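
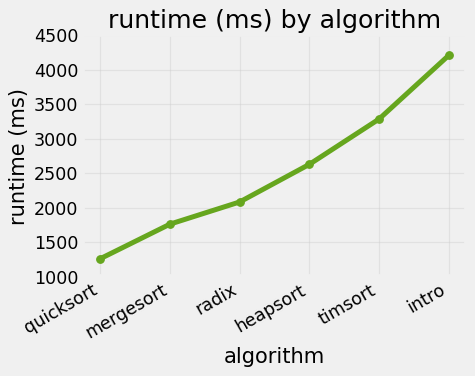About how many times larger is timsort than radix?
≈ 1.75×

timsort ≈ 3500, radix ≈ 2000; 3500/2000 ≈ 1.75.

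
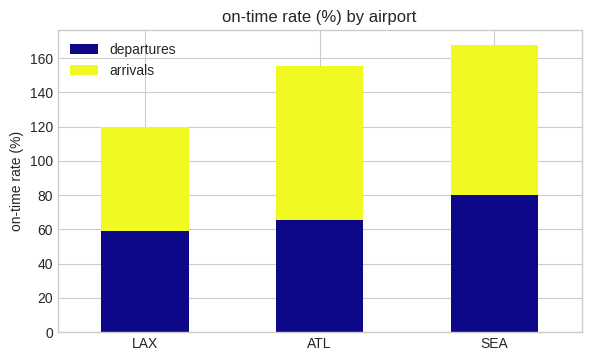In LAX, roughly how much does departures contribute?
departures top ≈ 60, bottom ≈ 0; segment ≈ 60.

≈ 60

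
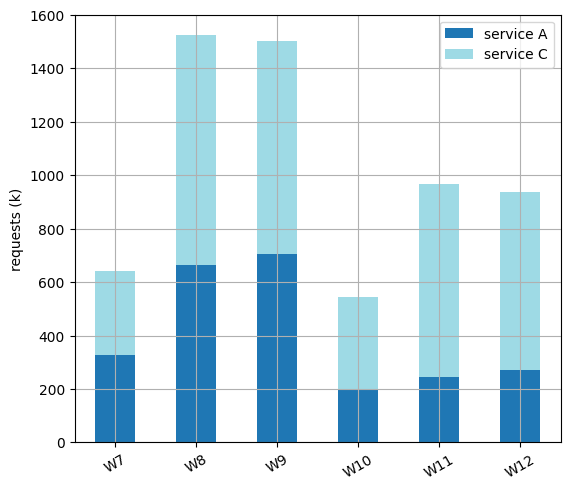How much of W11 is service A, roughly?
service A top ≈ 200, bottom ≈ 0; segment ≈ 200.

≈ 200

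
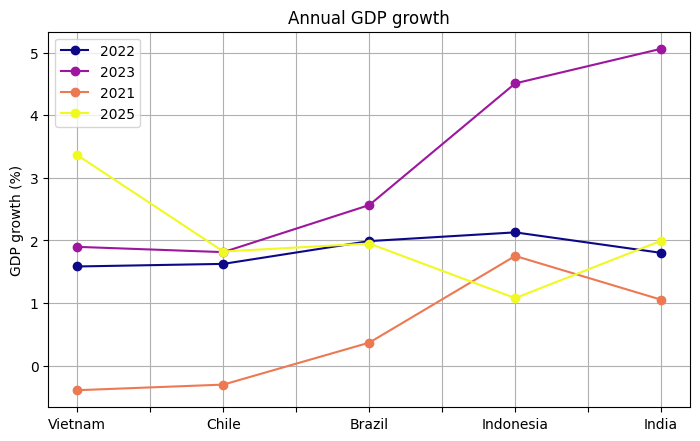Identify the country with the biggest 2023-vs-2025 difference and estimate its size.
Indonesia: 2023 ≈ 4.5, 2025 ≈ 1.0 → gap ≈ 3.5. Next-largest (India) is only ≈ 3.0.

Indonesia, ≈ 3.5 %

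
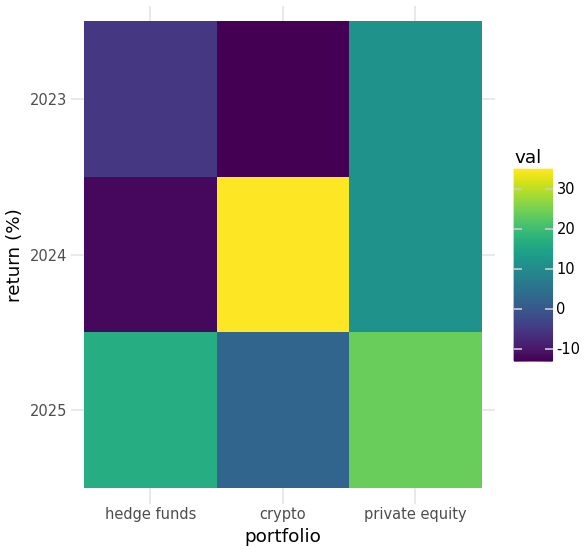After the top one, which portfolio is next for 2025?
hedge funds

Top 3 for 2025: private equity ≈ 25, hedge funds ≈ 15, crypto ≈ 0.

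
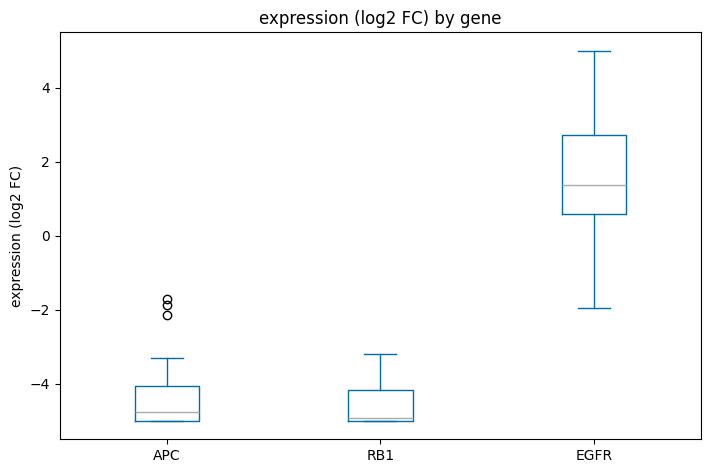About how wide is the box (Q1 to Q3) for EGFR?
Q3 ≈ 3, Q1 ≈ 1; IQR ≈ 2.

≈ 2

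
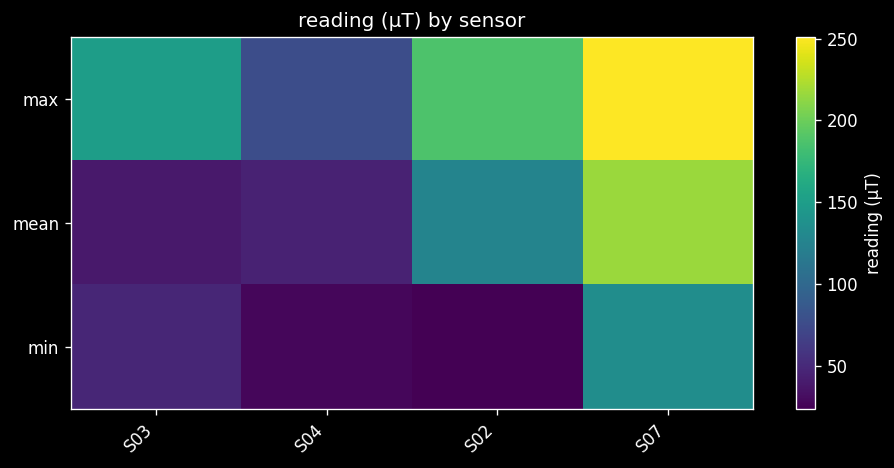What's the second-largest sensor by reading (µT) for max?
S02

Top 3 for max: S07 ≈ 260, S02 ≈ 180, S03 ≈ 140.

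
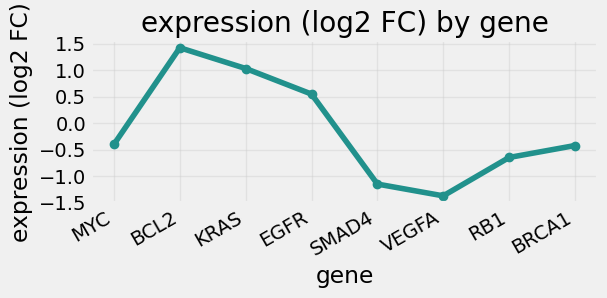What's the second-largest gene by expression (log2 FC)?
Top 3: BCL2 ≈ 1.5, KRAS ≈ 1.0, EGFR ≈ 0.5.

KRAS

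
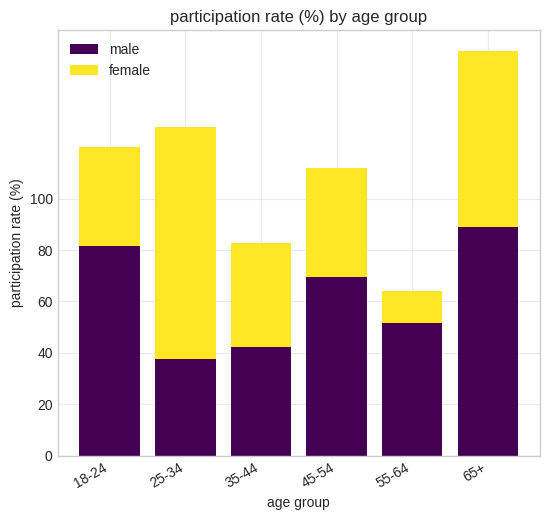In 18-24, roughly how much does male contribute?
≈ 80

male top ≈ 80, bottom ≈ 0; segment ≈ 80.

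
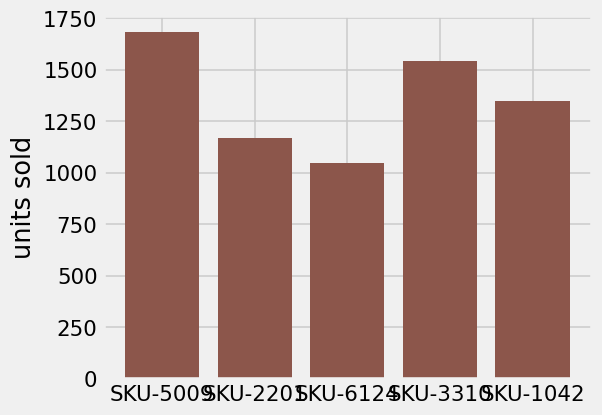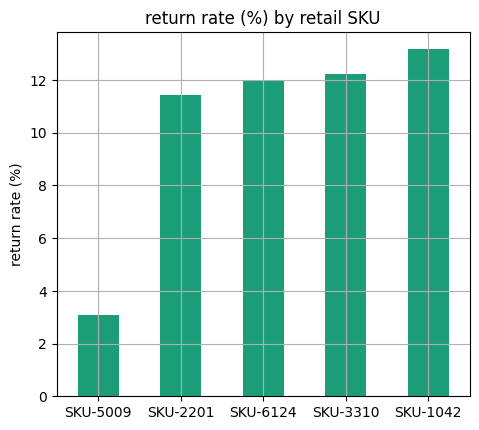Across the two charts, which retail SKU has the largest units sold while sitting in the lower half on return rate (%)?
SKU-5009

Chart 2 median return rate (%) ≈ 12; below-median retail SKUs: SKU-5009, SKU-2201. Among those, SKU-5009 has the highest units sold (≈ 1600).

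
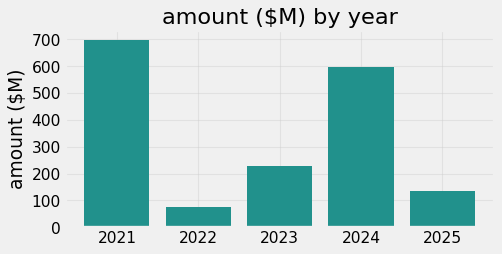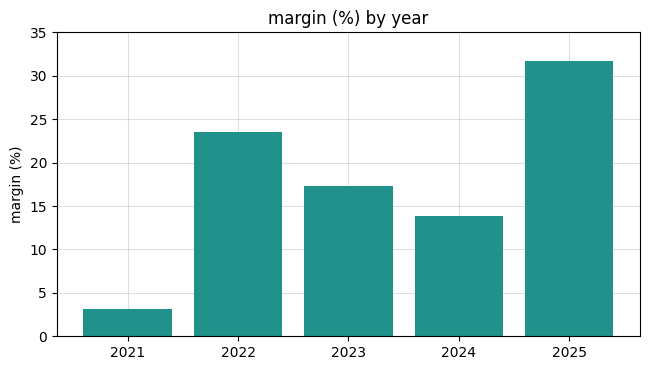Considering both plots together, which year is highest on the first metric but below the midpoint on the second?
Chart 2 median margin (%) ≈ 15; below-median years: 2021, 2024. Among those, 2021 has the highest amount ($M) (≈ 700).

2021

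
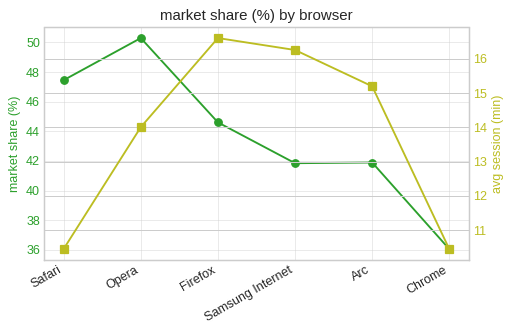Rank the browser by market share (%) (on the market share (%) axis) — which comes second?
Safari

Top 3 (on the market share (%) axis): Opera ≈ 50, Safari ≈ 48, Firefox ≈ 44.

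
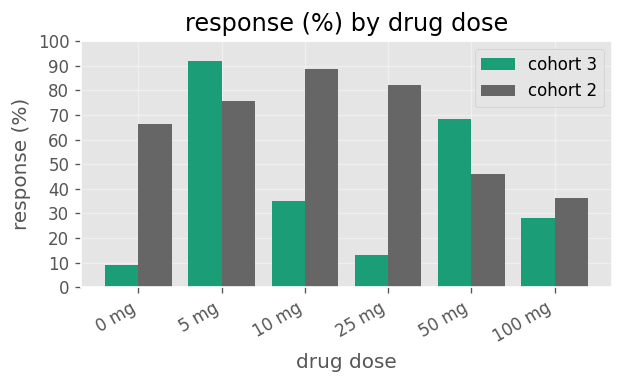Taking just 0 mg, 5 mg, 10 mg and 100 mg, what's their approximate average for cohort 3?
≈ 40

(10 + 90 + 30 + 30) / 4 ≈ 40.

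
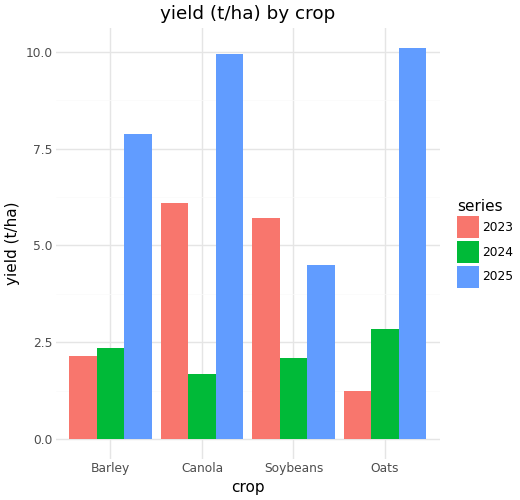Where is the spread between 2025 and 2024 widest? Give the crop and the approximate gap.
Canola, ≈ 8 t/ha

Canola: 2025 ≈ 10, 2024 ≈ 2 → gap ≈ 8. Next-largest (Oats) is only ≈ 7.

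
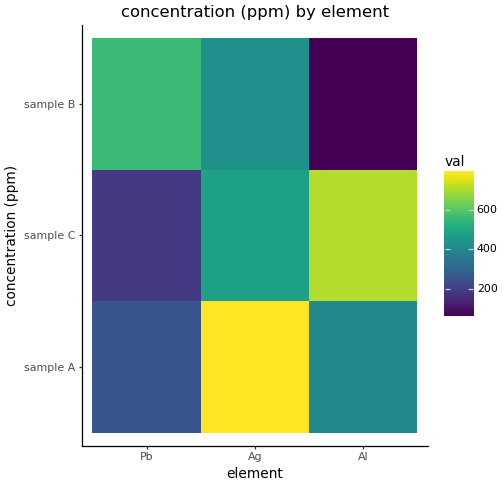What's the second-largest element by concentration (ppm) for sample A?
Top 3 for sample A: Ag ≈ 800, Al ≈ 400, Pb ≈ 300.

Al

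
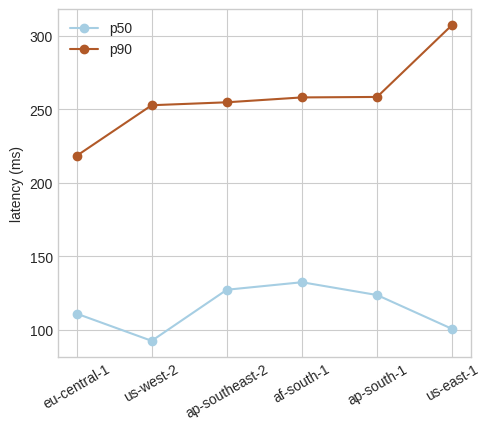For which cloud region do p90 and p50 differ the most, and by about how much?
us-east-1: p90 ≈ 300, p50 ≈ 100 → gap ≈ 200. Next-largest (us-west-2) is only ≈ 160.

us-east-1, ≈ 200 ms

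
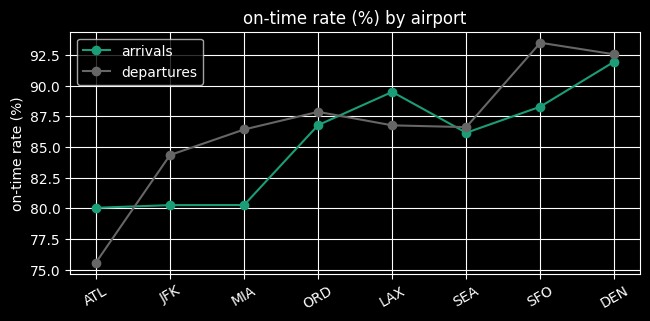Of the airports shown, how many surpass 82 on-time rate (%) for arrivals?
Above 82: ORD, LAX, SEA, SFO, DEN.

5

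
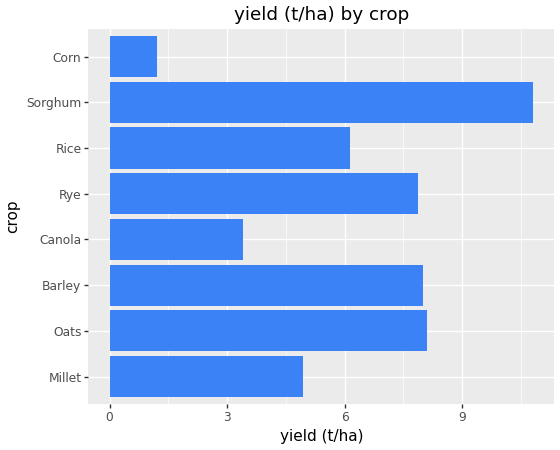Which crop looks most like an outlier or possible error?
Corn ≈ 1; the rest sit between ≈ 3 and ≈ 11.

Corn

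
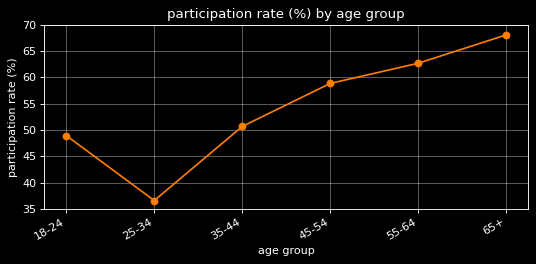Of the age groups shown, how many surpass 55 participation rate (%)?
3

Above 55: 45-54, 55-64, 65+.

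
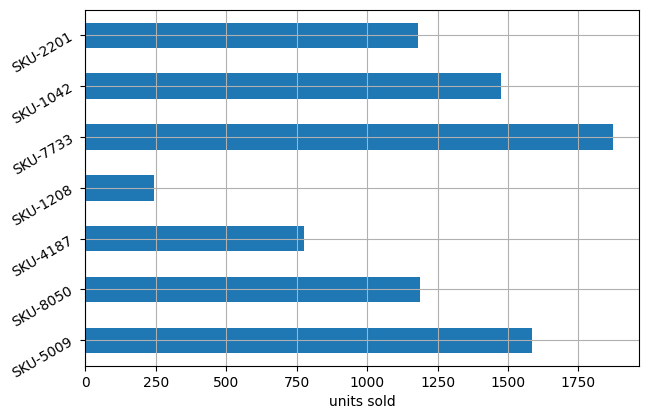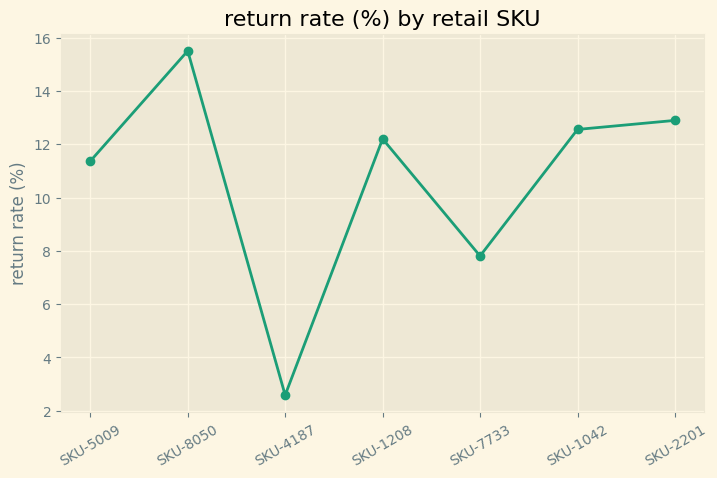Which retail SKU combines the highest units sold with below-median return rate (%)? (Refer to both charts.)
SKU-7733

Chart 2 median return rate (%) ≈ 12; below-median retail SKUs: SKU-5009, SKU-4187, SKU-7733. Among those, SKU-7733 has the highest units sold (≈ 1800).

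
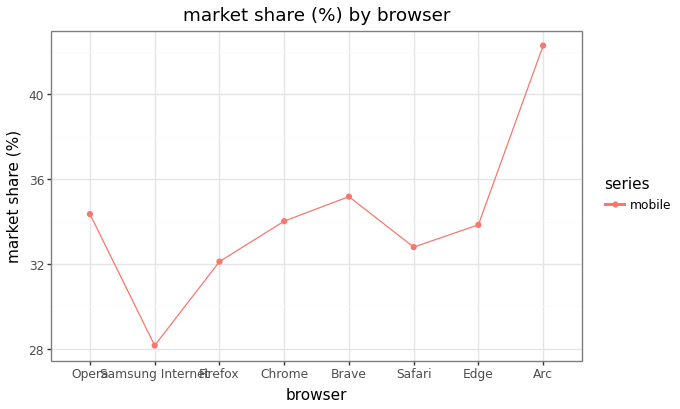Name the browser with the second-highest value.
Top 3: Arc ≈ 42, Brave ≈ 36, Opera ≈ 34.

Brave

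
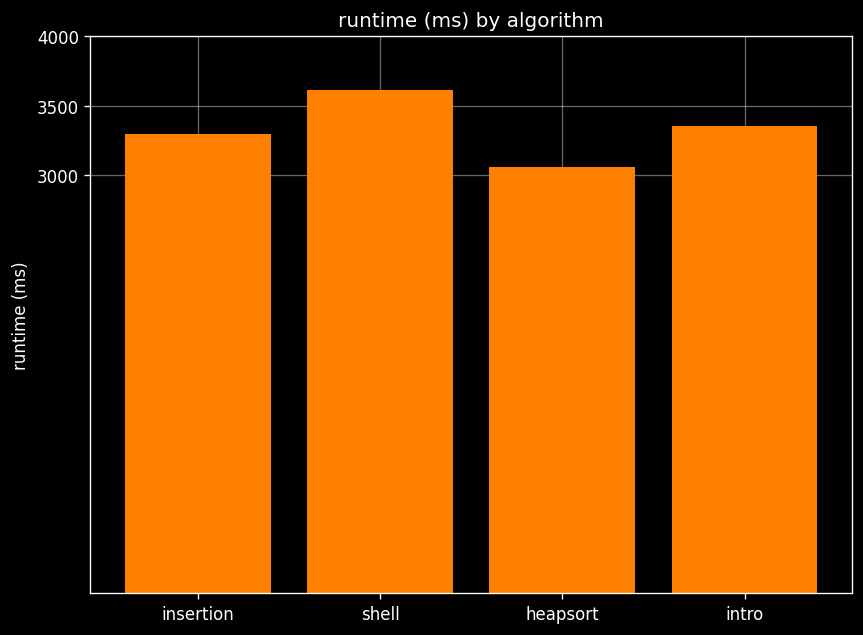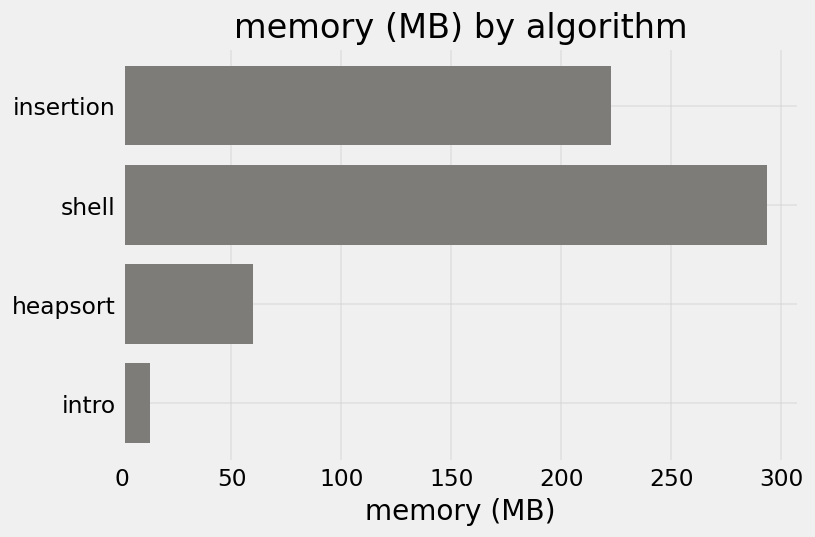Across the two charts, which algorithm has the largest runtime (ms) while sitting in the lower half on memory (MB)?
intro

Chart 2 median memory (MB) ≈ 150; below-median algorithms: heapsort, intro. Among those, intro has the highest runtime (ms) (≈ 3500).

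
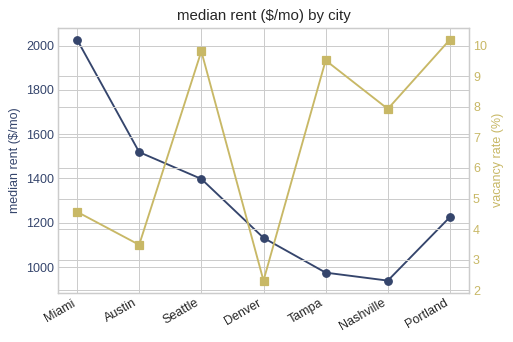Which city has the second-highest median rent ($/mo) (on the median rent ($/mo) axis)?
Top 3 (on the median rent ($/mo) axis): Miami ≈ 2000, Austin ≈ 1500, Seattle ≈ 1400.

Austin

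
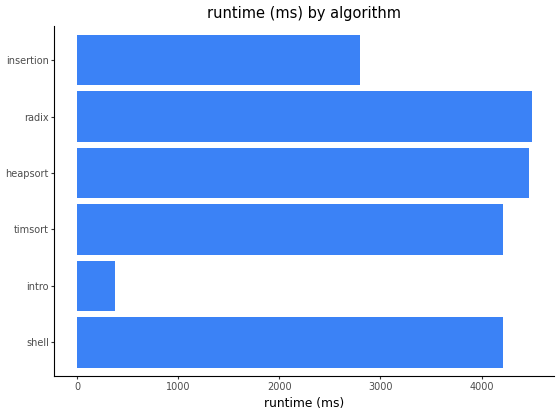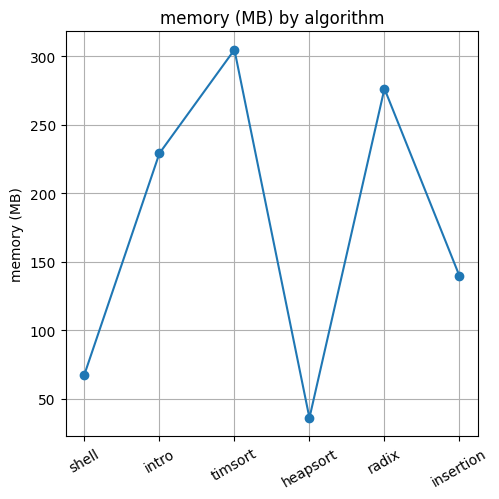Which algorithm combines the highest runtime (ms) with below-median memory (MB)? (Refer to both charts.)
Chart 2 median memory (MB) ≈ 200; below-median algorithms: shell, heapsort, insertion. Among those, heapsort has the highest runtime (ms) (≈ 4500).

heapsort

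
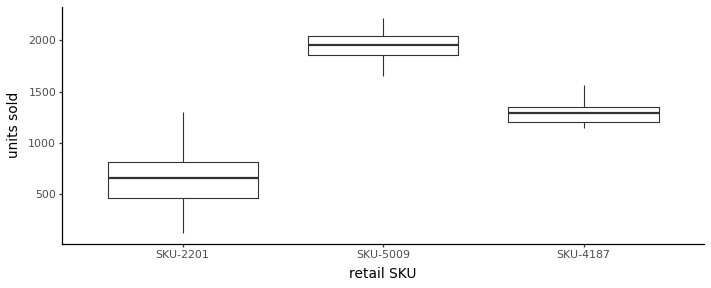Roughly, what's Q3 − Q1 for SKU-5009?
Q3 ≈ 2000, Q1 ≈ 1800; IQR ≈ 200.

≈ 200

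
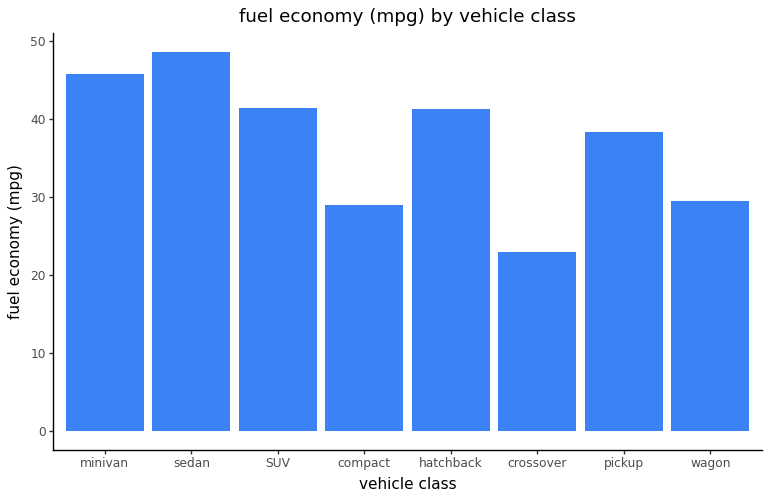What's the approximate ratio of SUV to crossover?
SUV ≈ 40, crossover ≈ 25; 40/25 ≈ 1.6.

≈ 1.6×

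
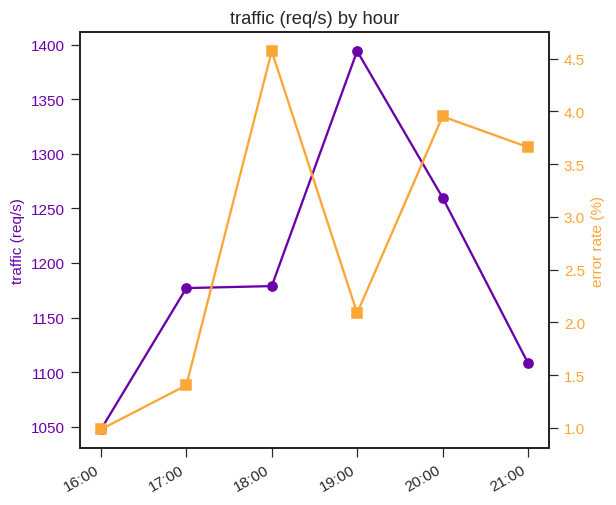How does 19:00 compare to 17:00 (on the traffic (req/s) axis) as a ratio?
19:00 ≈ 1400, 17:00 ≈ 1200; 1400/1200 ≈ 1.17.

≈ 1.17×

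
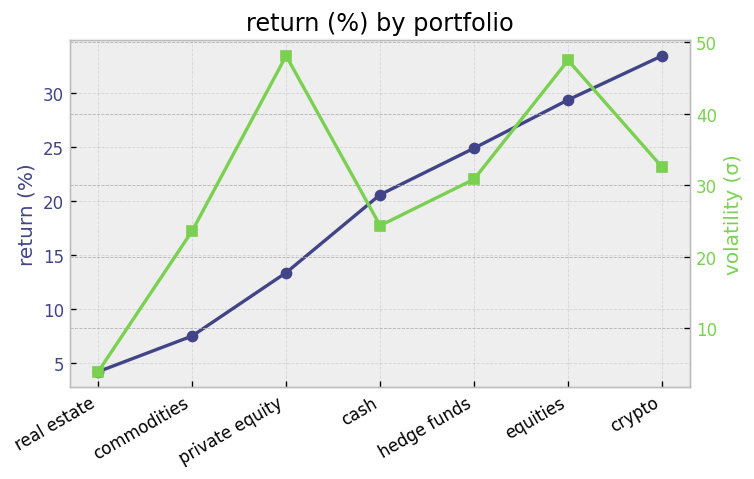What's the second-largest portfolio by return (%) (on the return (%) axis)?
equities

Top 3 (on the return (%) axis): crypto ≈ 35, equities ≈ 30, hedge funds ≈ 25.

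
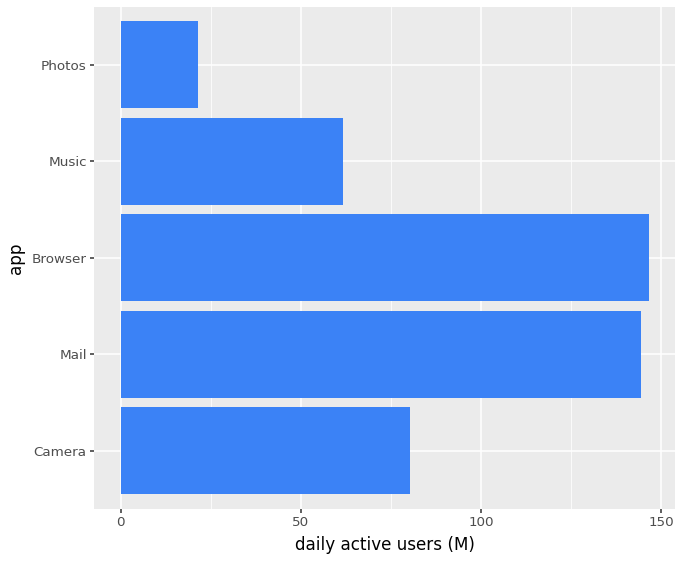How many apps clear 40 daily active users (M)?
4

Above 40: Camera, Mail, Browser, Music.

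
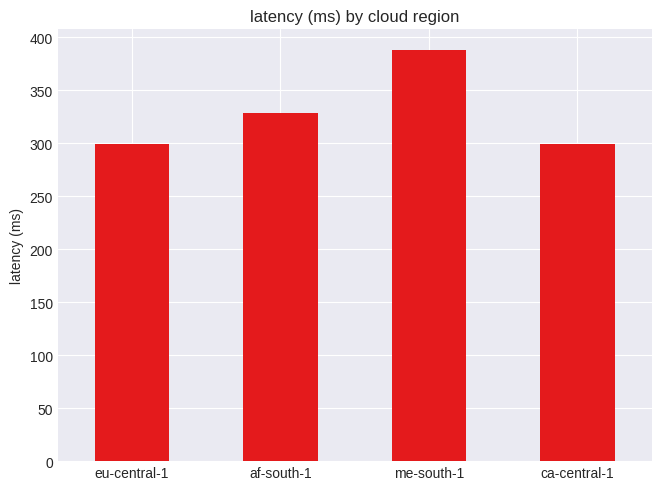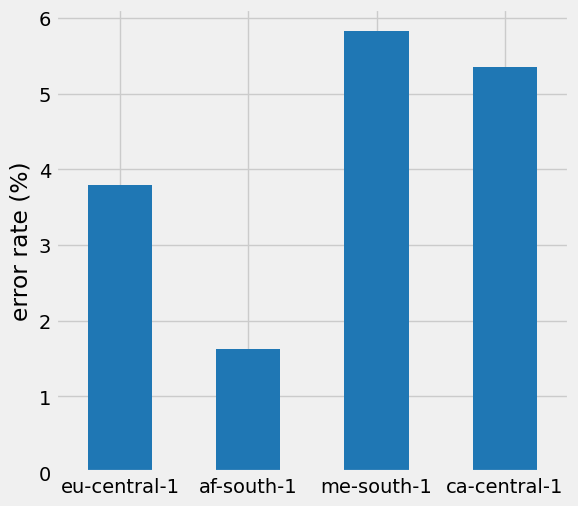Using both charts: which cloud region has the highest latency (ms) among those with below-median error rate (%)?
Chart 2 median error rate (%) ≈ 5; below-median cloud regions: eu-central-1, af-south-1. Among those, af-south-1 has the highest latency (ms) (≈ 350).

af-south-1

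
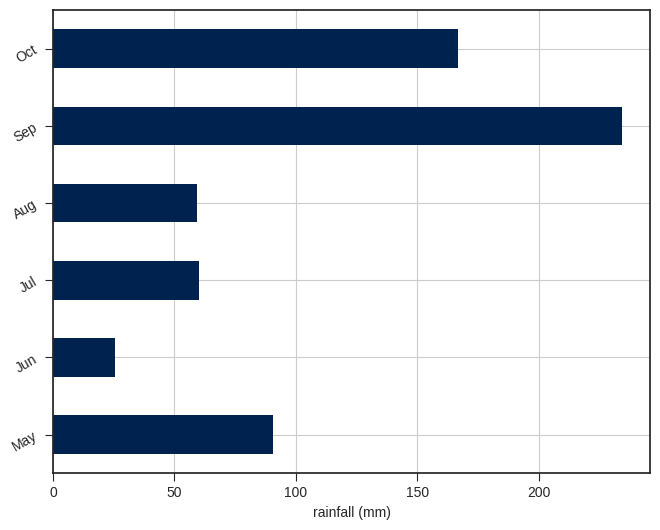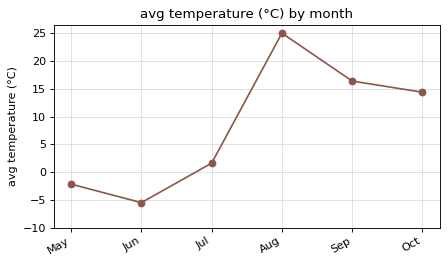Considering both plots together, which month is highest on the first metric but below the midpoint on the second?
May

Chart 2 median avg temperature (°C) ≈ 10; below-median months: May, Jun, Jul. Among those, May has the highest rainfall (mm) (≈ 100).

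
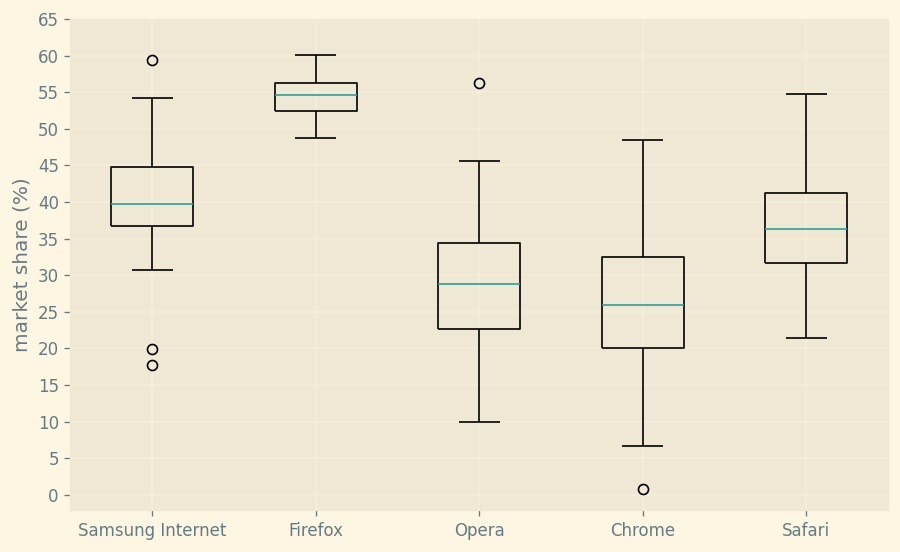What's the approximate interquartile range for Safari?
Q3 ≈ 40, Q1 ≈ 30; IQR ≈ 10.

≈ 10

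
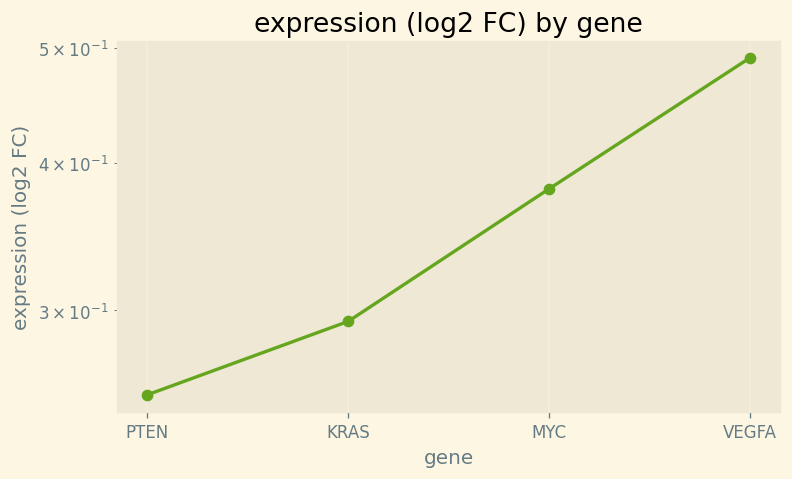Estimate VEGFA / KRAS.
VEGFA ≈ 0.50, KRAS ≈ 0.30; 0.50/0.30 ≈ 1.67.

≈ 1.67×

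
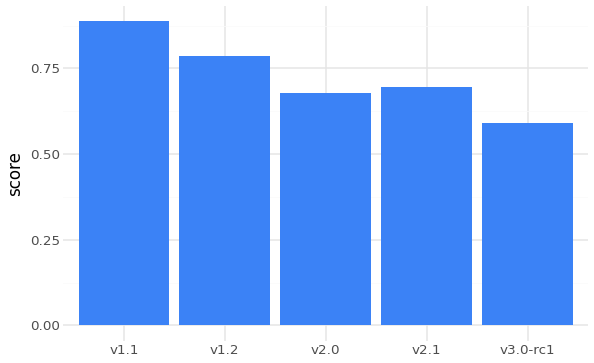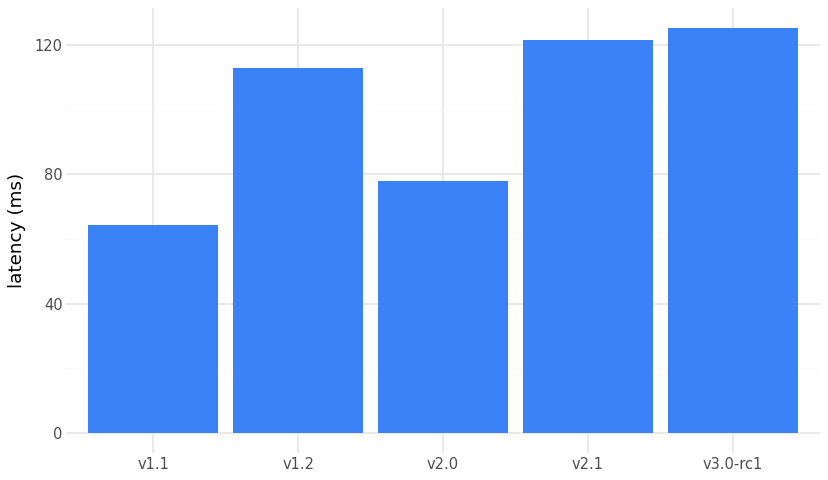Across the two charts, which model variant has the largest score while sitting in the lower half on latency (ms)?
Chart 2 median latency (ms) ≈ 120; below-median model variants: v1.1, v2.0. Among those, v1.1 has the highest score (≈ 0.9).

v1.1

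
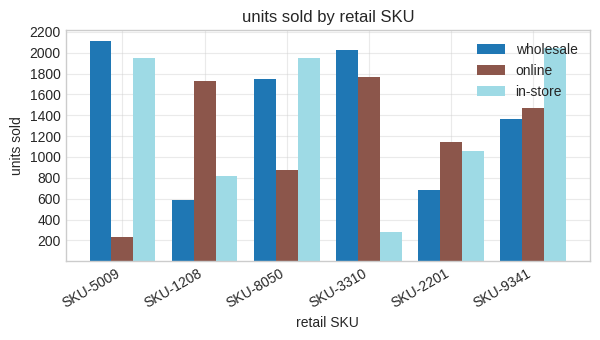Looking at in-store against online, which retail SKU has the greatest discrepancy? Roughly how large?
SKU-5009: in-store ≈ 2000, online ≈ 200 → gap ≈ 1800. Next-largest (SKU-3310) is only ≈ 1600.

SKU-5009, ≈ 1800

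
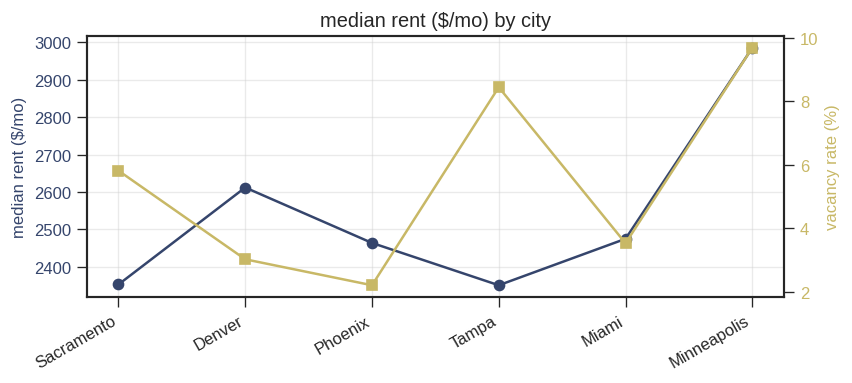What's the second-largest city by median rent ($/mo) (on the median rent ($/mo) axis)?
Top 3 (on the median rent ($/mo) axis): Minneapolis ≈ 3000, Denver ≈ 2600, Miami ≈ 2500.

Denver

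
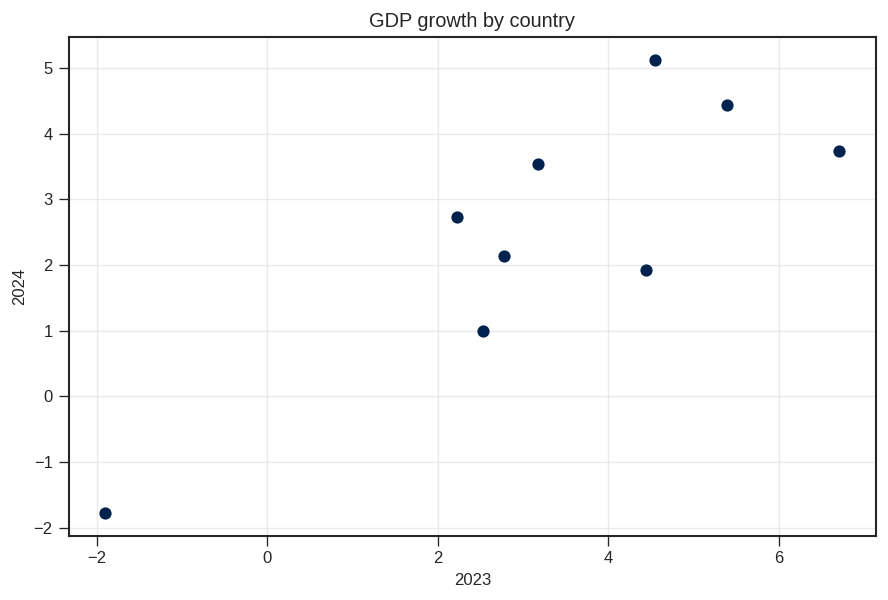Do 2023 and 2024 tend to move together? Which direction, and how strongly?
Points are positively correlated; strong (|r| ≈ 0.8).

positive, strong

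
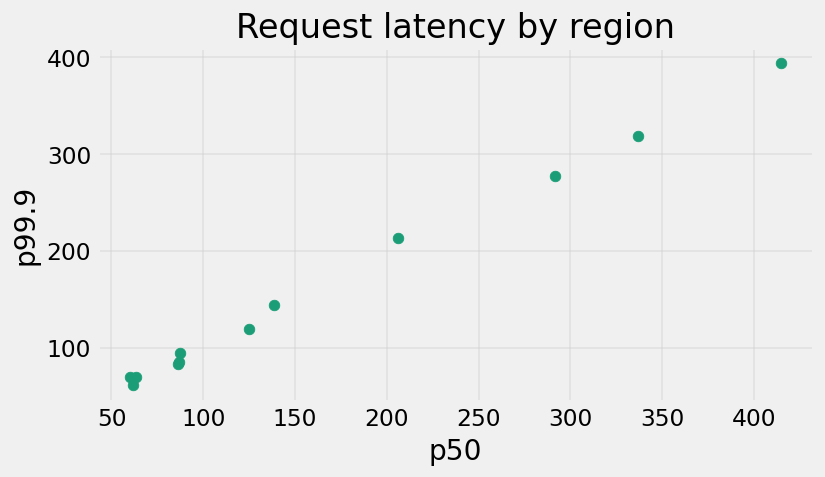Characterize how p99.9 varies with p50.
positive, strong

Points are positively correlated; strong (|r| ≈ 1.0).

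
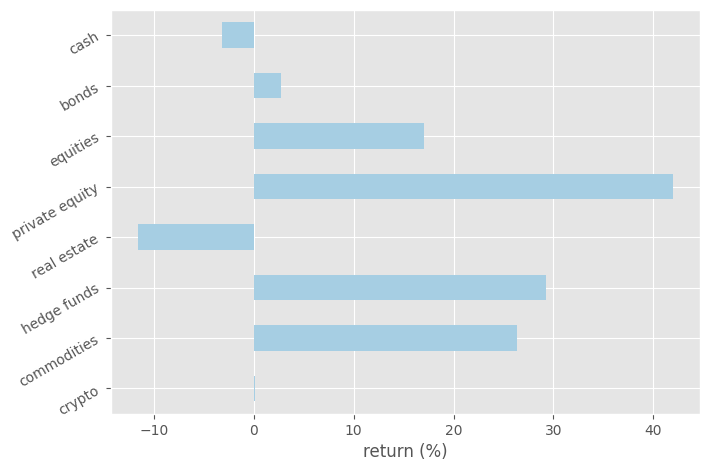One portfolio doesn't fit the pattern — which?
private equity ≈ 40; the rest sit between ≈ -10 and ≈ 30.

private equity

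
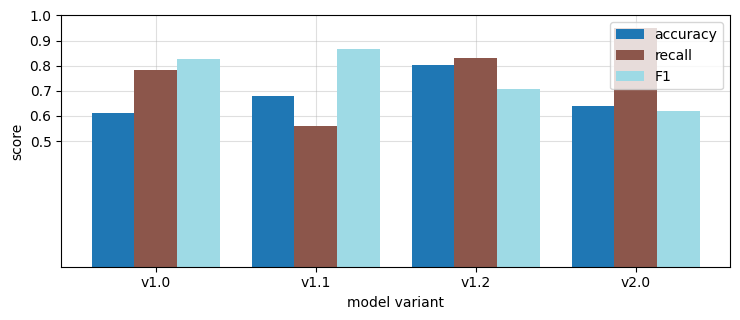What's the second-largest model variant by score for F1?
Top 3 for F1: v1.1 ≈ 0.9, v1.0 ≈ 0.8, v1.2 ≈ 0.7.

v1.0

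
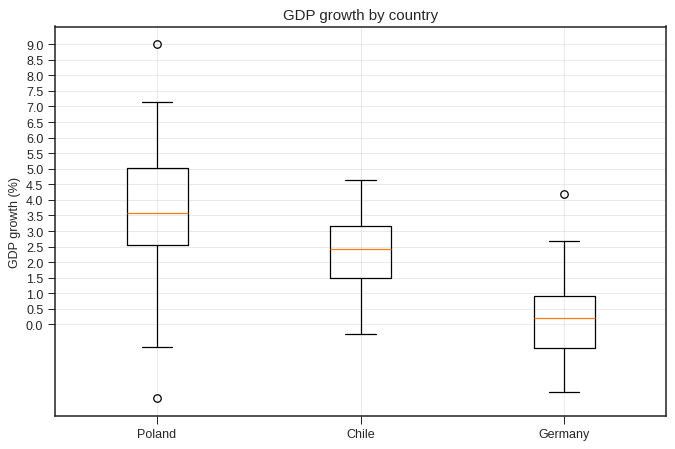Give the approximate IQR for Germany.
Q3 ≈ 1.0, Q1 ≈ -0.5; IQR ≈ 1.5.

≈ 1.5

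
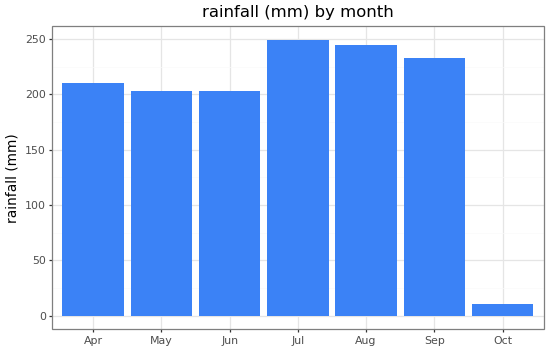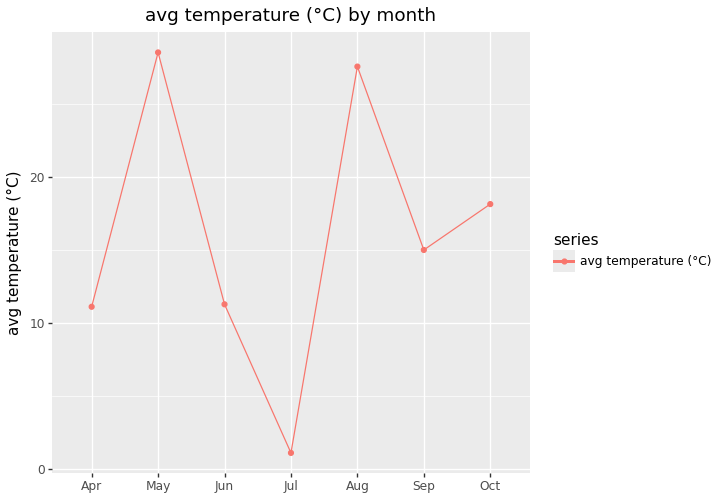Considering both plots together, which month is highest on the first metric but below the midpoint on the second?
Jul

Chart 2 median avg temperature (°C) ≈ 15; below-median months: Apr, Jun, Jul. Among those, Jul has the highest rainfall (mm) (≈ 250).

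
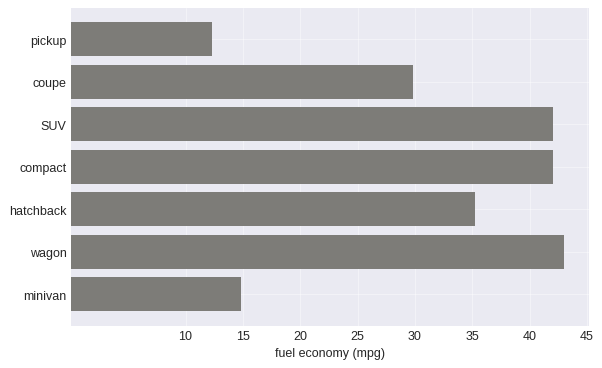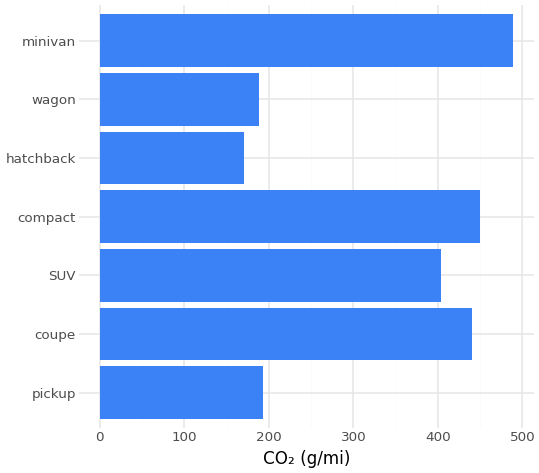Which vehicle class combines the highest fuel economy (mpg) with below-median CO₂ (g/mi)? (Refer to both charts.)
Chart 2 median CO₂ (g/mi) ≈ 400; below-median vehicle classes: pickup, hatchback, wagon. Among those, wagon has the highest fuel economy (mpg) (≈ 45).

wagon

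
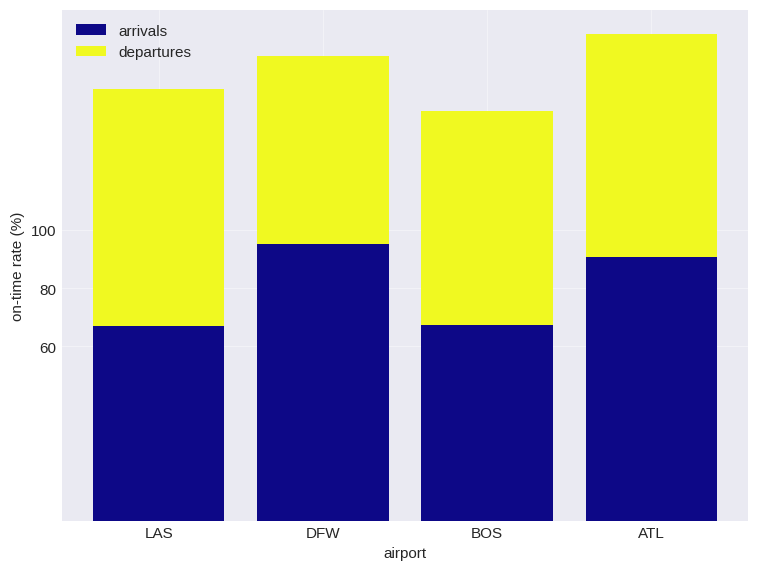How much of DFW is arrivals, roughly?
≈ 100

arrivals top ≈ 100, bottom ≈ 0; segment ≈ 100.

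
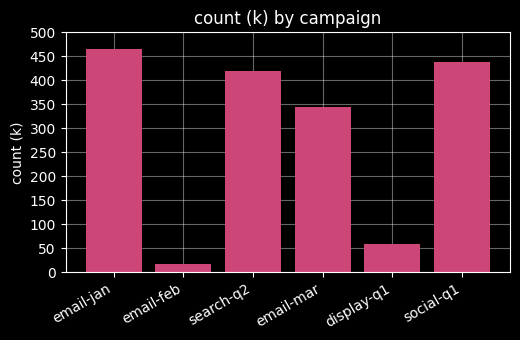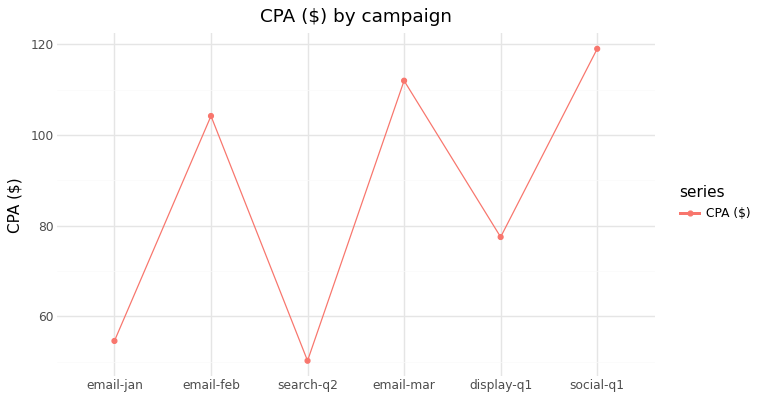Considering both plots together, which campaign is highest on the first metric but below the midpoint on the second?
Chart 2 median CPA ($) ≈ 100; below-median campaigns: email-jan, search-q2, display-q1. Among those, email-jan has the highest count (k) (≈ 450).

email-jan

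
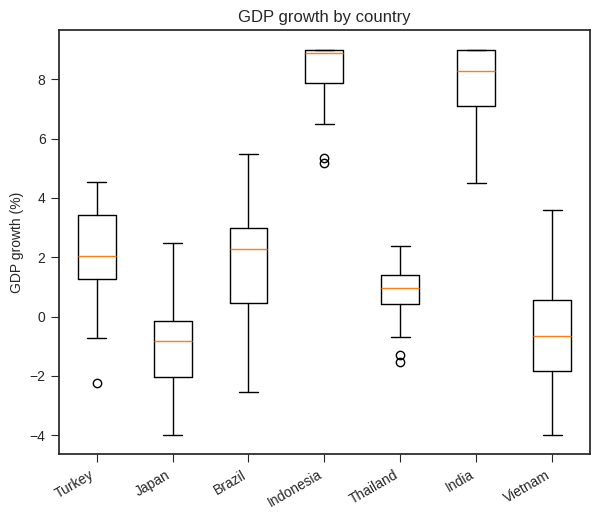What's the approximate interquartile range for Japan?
≈ 2

Q3 ≈ 0, Q1 ≈ -2; IQR ≈ 2.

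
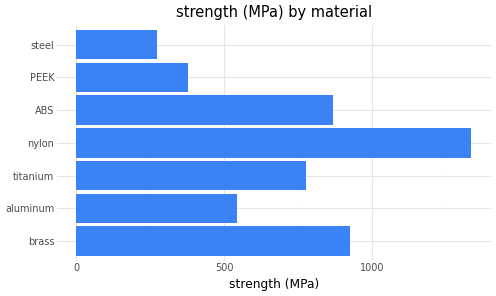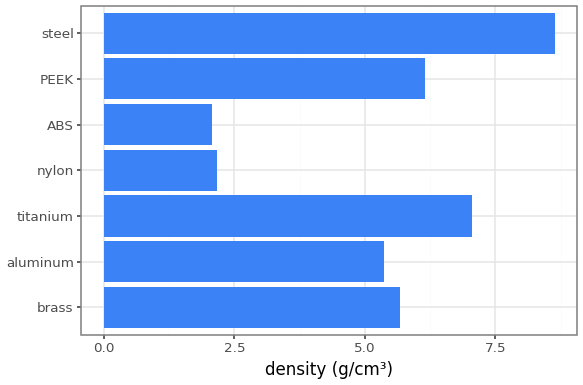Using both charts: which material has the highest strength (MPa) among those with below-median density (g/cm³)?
nylon

Chart 2 median density (g/cm³) ≈ 6; below-median materials: aluminum, nylon, ABS. Among those, nylon has the highest strength (MPa) (≈ 1400).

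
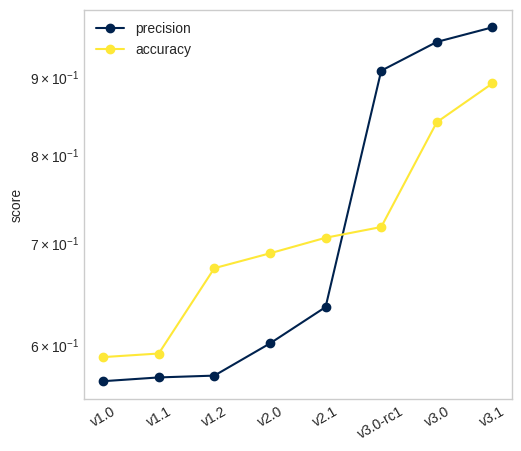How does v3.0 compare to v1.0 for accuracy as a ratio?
≈ 1.42×

v3.0 ≈ 0.85, v1.0 ≈ 0.60; 0.85/0.60 ≈ 1.42.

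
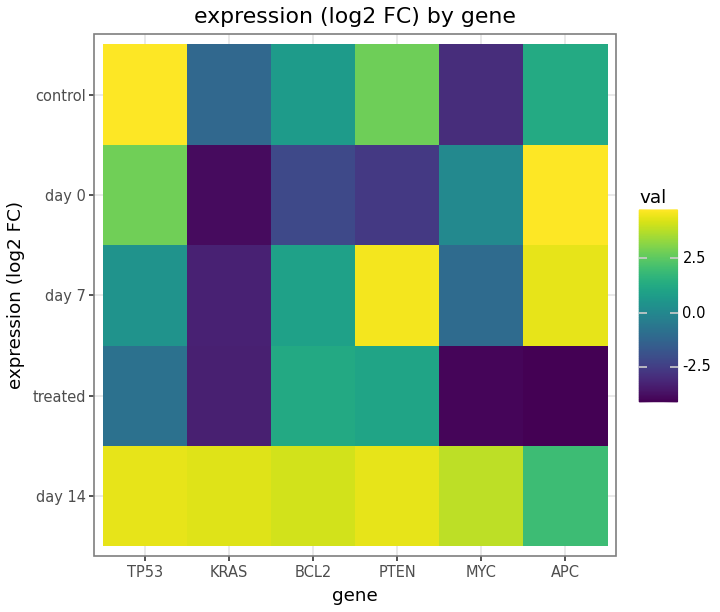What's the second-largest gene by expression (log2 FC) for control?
PTEN

Top 3 for control: TP53 ≈ 5, PTEN ≈ 3, APC ≈ 1.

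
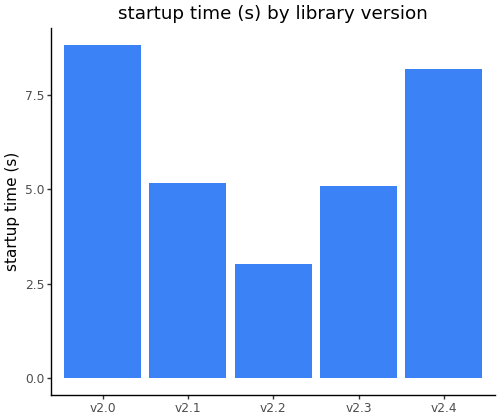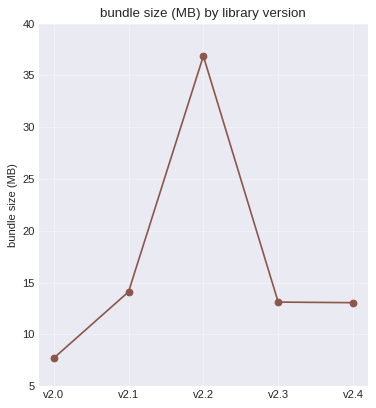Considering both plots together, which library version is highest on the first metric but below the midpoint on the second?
Chart 2 median bundle size (MB) ≈ 15; below-median library versions: v2.0, v2.4. Among those, v2.0 has the highest startup time (s) (≈ 9).

v2.0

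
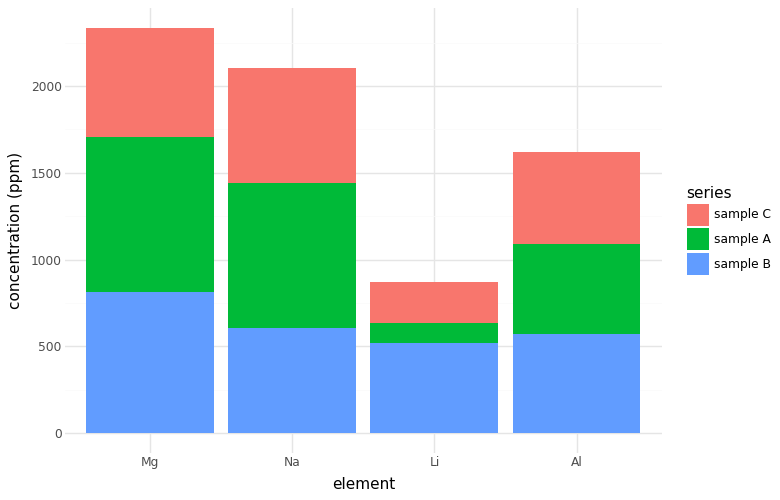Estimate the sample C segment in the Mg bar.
sample C top ≈ 2400, bottom ≈ 1800; segment ≈ 600.

≈ 600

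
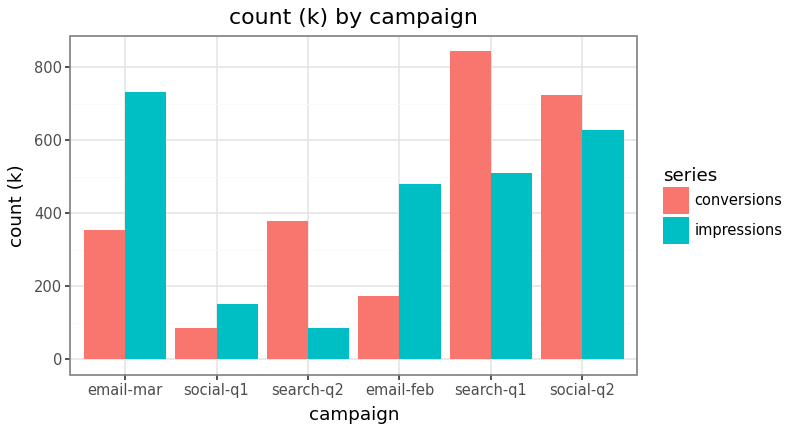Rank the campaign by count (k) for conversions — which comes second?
social-q2

Top 3 for conversions: search-q1 ≈ 800, social-q2 ≈ 700, search-q2 ≈ 400.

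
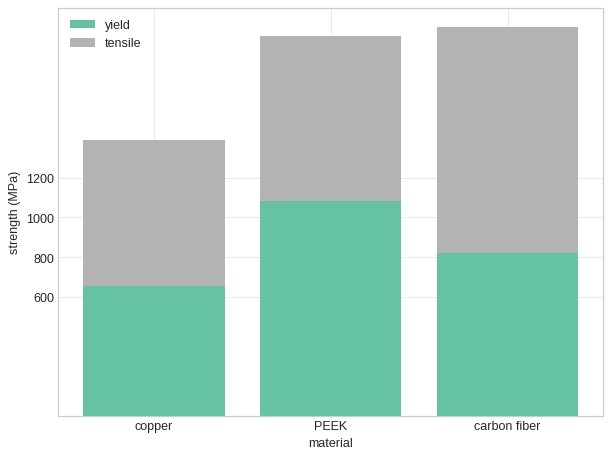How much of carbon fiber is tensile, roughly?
tensile top ≈ 2000, bottom ≈ 800; segment ≈ 1200.

≈ 1200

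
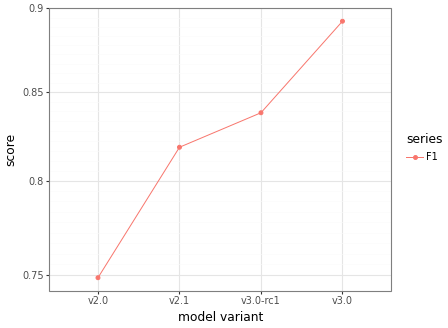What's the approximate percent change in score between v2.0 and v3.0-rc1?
≈ +13.5%

v2.0 ≈ 0.74, v3.0-rc1 ≈ 0.84; (0.84 − 0.74) / 0.74 ≈ +13.5%.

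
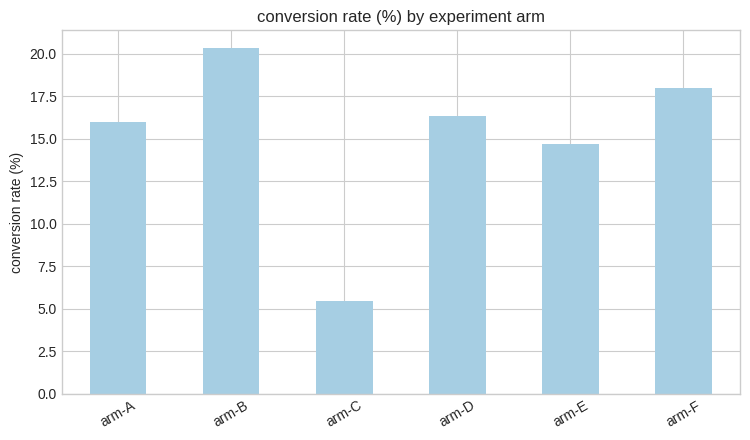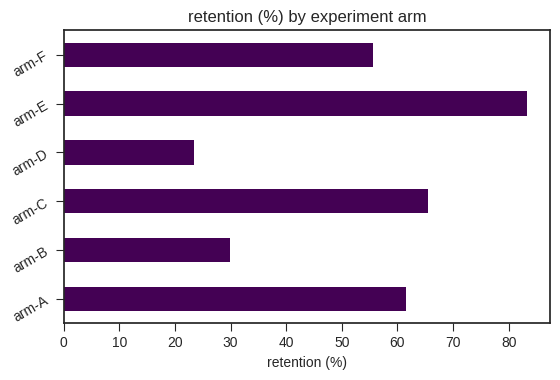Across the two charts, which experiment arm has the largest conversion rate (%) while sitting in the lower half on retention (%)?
arm-B

Chart 2 median retention (%) ≈ 60; below-median experiment arms: arm-B, arm-D, arm-F. Among those, arm-B has the highest conversion rate (%) (≈ 20).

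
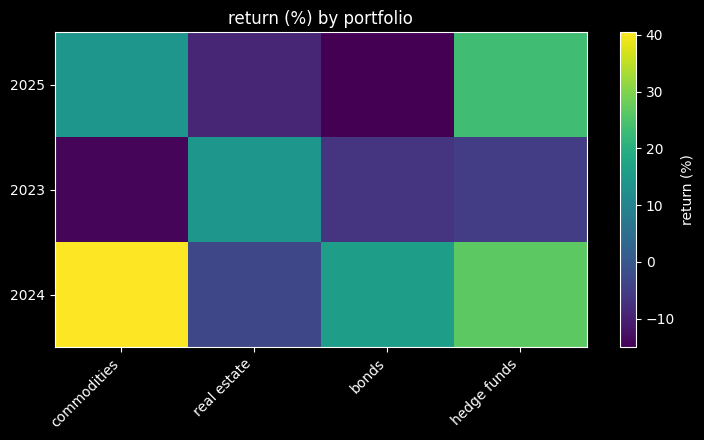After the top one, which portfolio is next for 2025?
commodities

Top 3 for 2025: hedge funds ≈ 25, commodities ≈ 15, real estate ≈ -10.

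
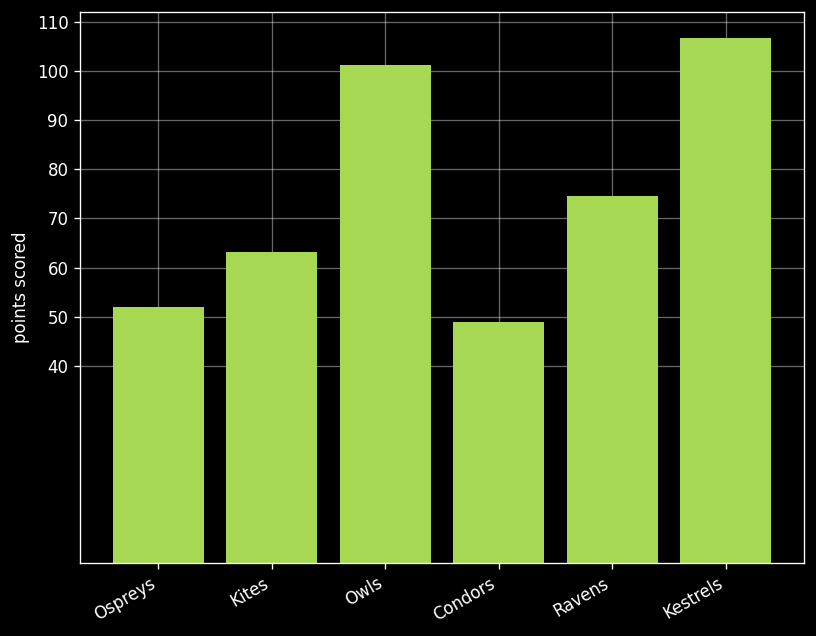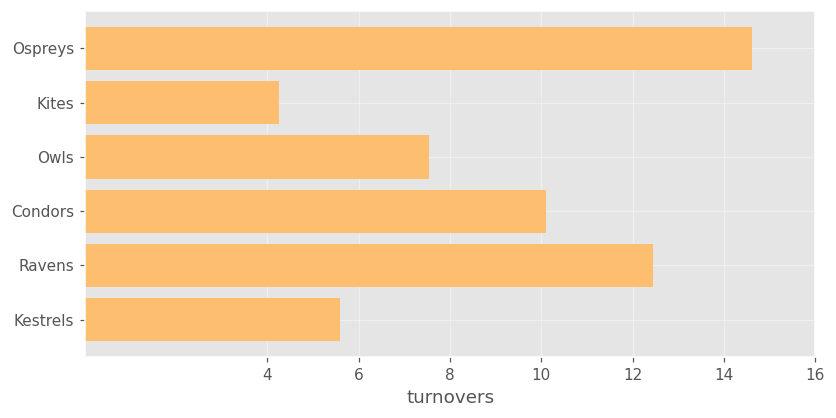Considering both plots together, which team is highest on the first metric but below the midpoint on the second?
Chart 2 median turnovers ≈ 8; below-median teams: Kites, Owls, Kestrels. Among those, Kestrels has the highest points scored (≈ 110).

Kestrels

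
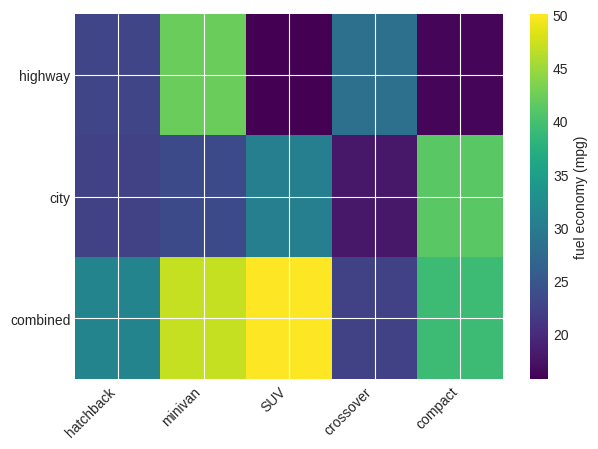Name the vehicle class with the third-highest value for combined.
compact

Top 4 for combined: SUV ≈ 50, minivan ≈ 45, compact ≈ 40, hatchback ≈ 30.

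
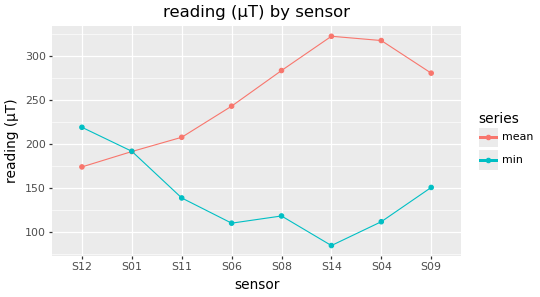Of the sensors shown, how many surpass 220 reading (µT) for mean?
Above 220: S06, S08, S14, S04, S09.

5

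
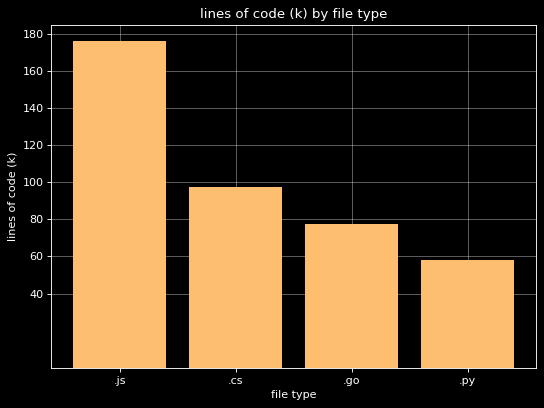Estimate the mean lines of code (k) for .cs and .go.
(100 + 80) / 2 ≈ 90.

≈ 90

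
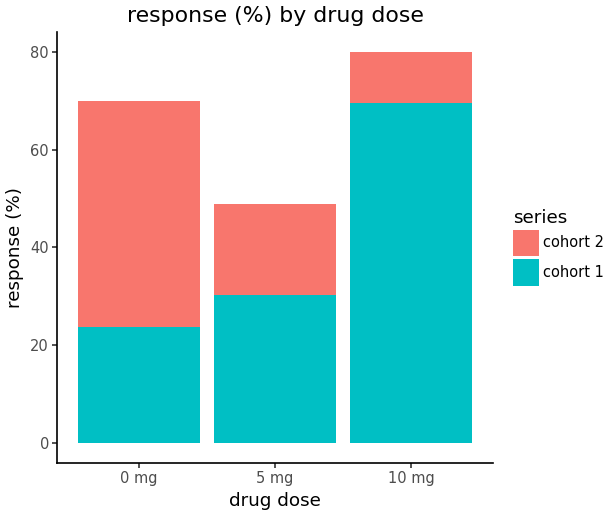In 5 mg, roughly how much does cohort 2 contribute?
cohort 2 top ≈ 50, bottom ≈ 30; segment ≈ 20.

≈ 20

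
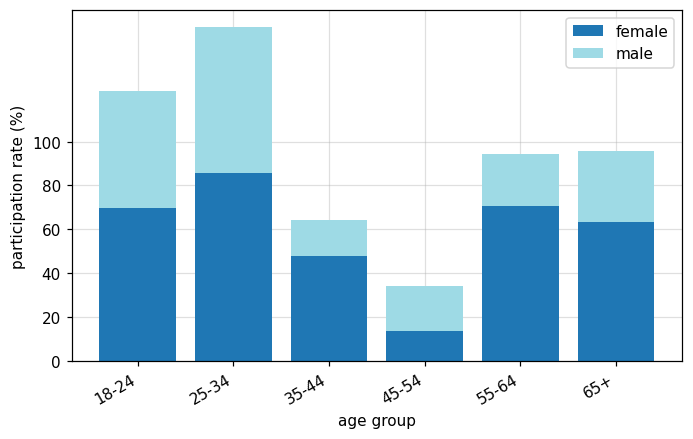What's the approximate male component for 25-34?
male top ≈ 160, bottom ≈ 80; segment ≈ 80.

≈ 80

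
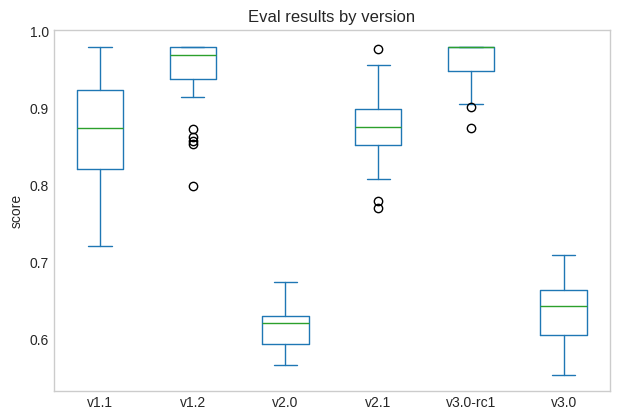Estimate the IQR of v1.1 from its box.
≈ 0.10

Q3 ≈ 0.90, Q1 ≈ 0.80; IQR ≈ 0.10.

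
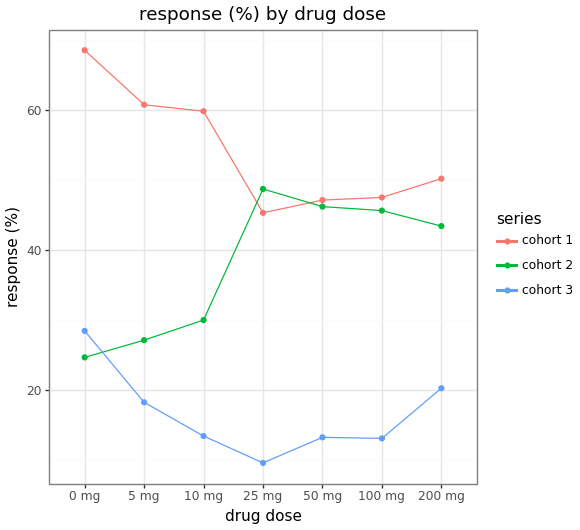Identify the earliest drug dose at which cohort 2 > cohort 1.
10 mg: cohort 2 ≈ 30 vs cohort 1 ≈ 60 (not yet); 25 mg: cohort 2 ≈ 50 vs cohort 1 ≈ 45 (first crossover).

25 mg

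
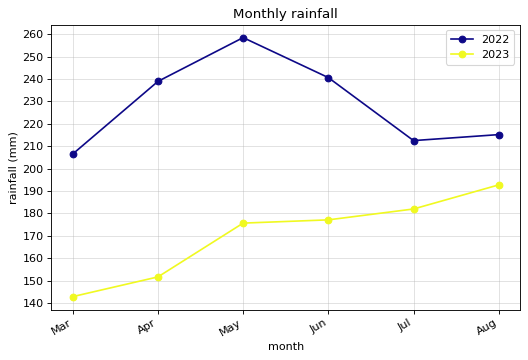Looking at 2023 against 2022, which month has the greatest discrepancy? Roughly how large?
Apr: 2023 ≈ 150, 2022 ≈ 240 → gap ≈ 90. Next-largest (May) is only ≈ 80.

Apr, ≈ 90 mm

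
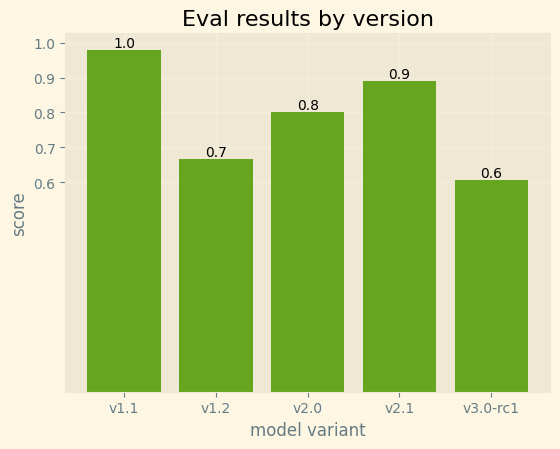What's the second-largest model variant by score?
Top 3: v1.1 ≈ 1.0, v2.1 ≈ 0.9, v2.0 ≈ 0.8.

v2.1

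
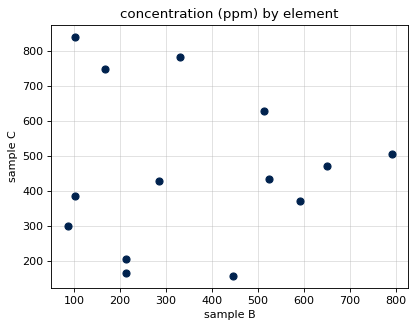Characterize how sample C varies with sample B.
Points are roughly uncorrelated; weak (|r| ≈ 0.0).

no clear correlation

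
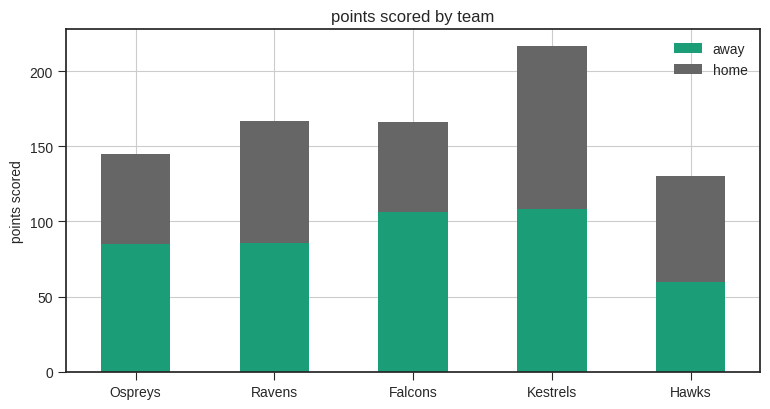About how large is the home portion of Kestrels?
≈ 120

home top ≈ 220, bottom ≈ 100; segment ≈ 120.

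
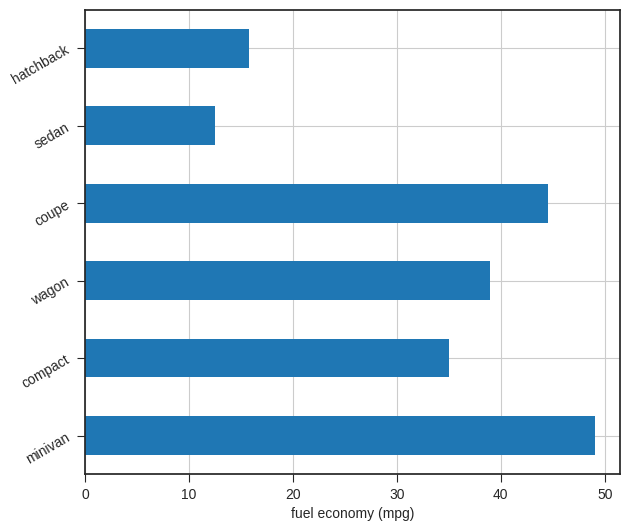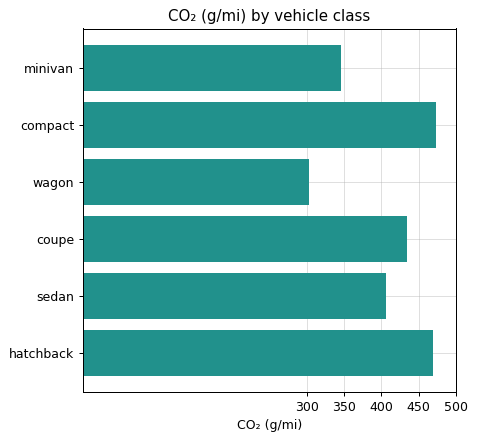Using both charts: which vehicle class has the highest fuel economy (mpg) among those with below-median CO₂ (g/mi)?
minivan

Chart 2 median CO₂ (g/mi) ≈ 400; below-median vehicle classes: minivan, wagon, sedan. Among those, minivan has the highest fuel economy (mpg) (≈ 50).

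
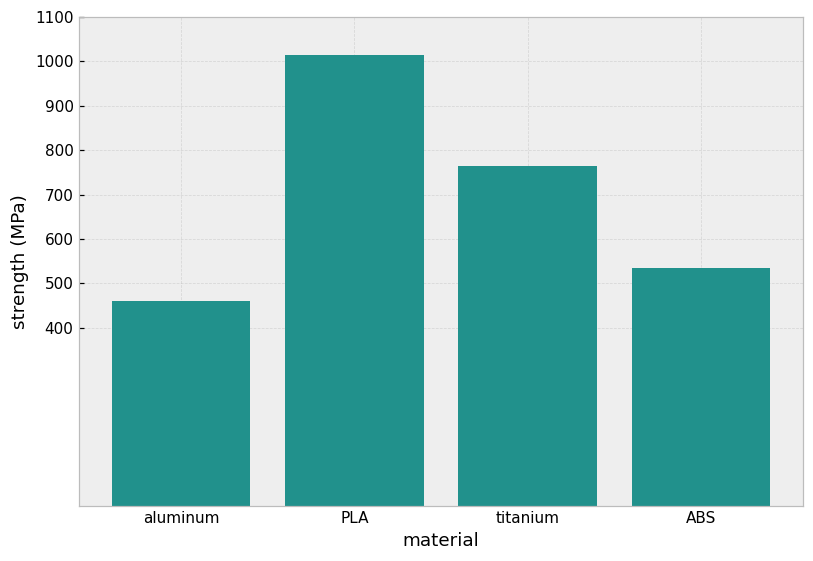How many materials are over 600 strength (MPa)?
Above 600: PLA, titanium.

2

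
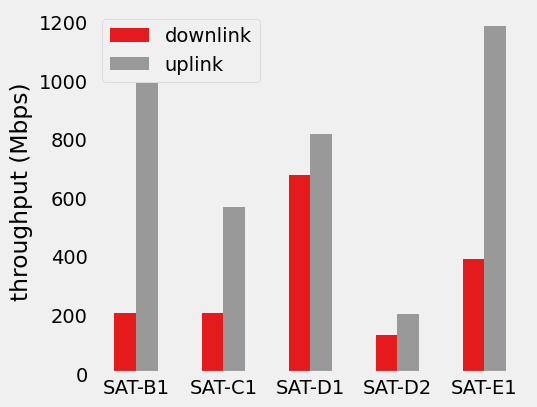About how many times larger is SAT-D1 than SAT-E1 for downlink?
SAT-D1 ≈ 700, SAT-E1 ≈ 400; 700/400 ≈ 1.75.

≈ 1.75×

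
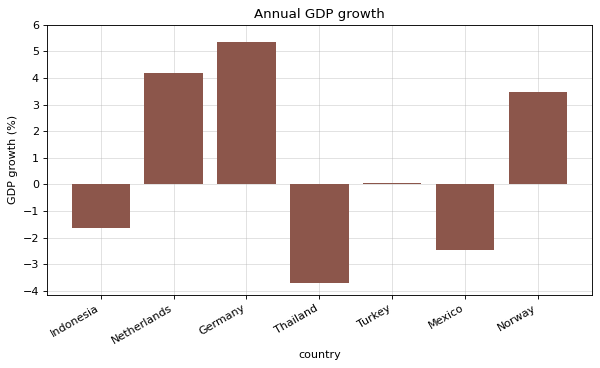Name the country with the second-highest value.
Netherlands

Top 3: Germany ≈ 5, Netherlands ≈ 4, Norway ≈ 3.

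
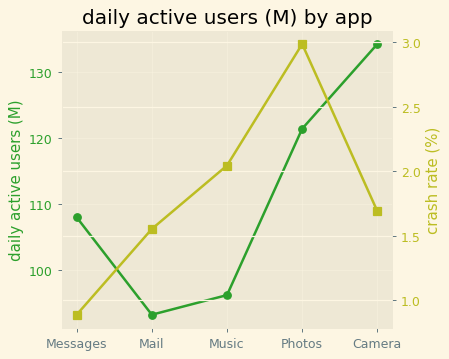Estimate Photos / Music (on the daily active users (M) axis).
Photos ≈ 120, Music ≈ 95; 120/95 ≈ 1.26.

≈ 1.26×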